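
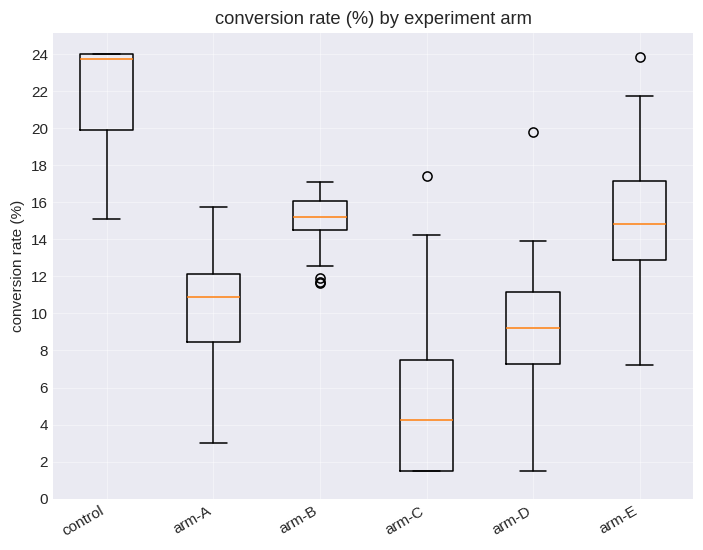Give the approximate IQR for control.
≈ 4

Q3 ≈ 24, Q1 ≈ 20; IQR ≈ 4.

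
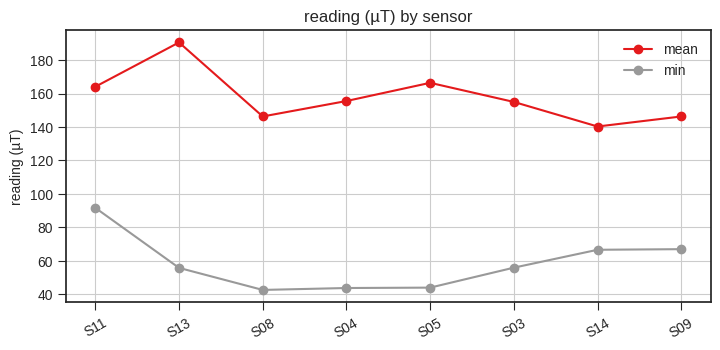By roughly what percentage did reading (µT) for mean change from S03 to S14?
≈ -12.5%

S03 ≈ 160, S14 ≈ 140; (140 − 160) / 160 ≈ -12.5%.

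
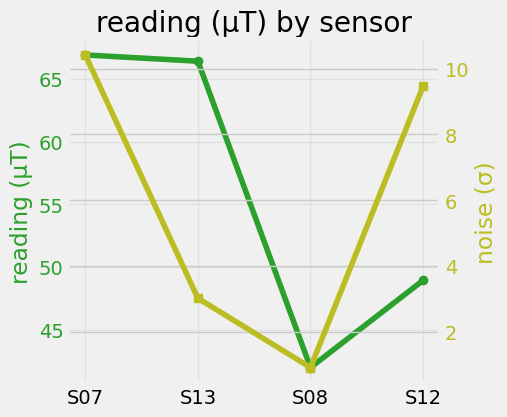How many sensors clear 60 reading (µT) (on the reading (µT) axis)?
Above 60: S07, S13.

2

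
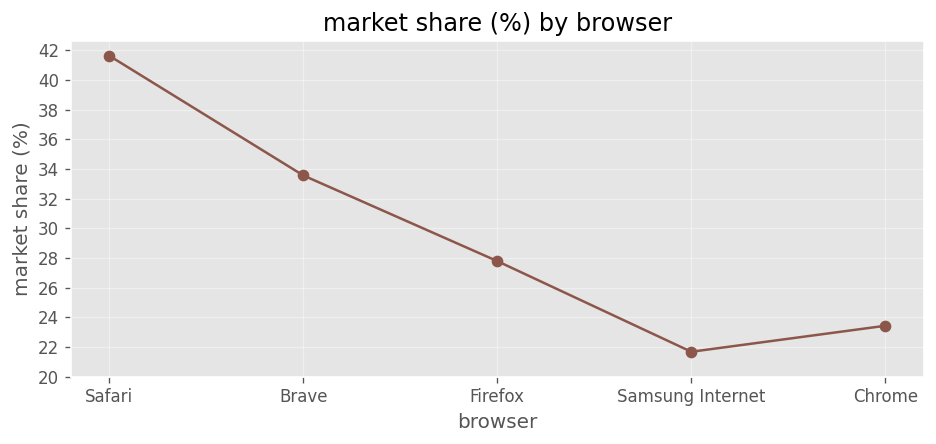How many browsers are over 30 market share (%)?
2

Above 30: Safari, Brave.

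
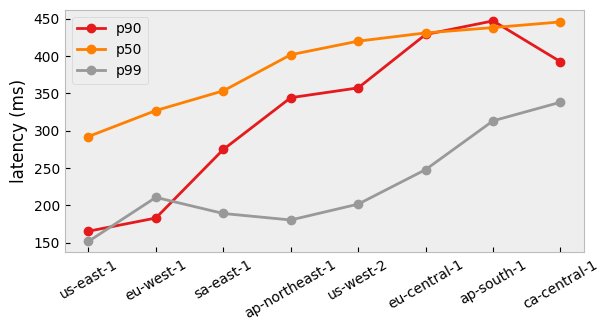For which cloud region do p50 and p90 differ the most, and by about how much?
eu-west-1, ≈ 150 ms

eu-west-1: p50 ≈ 325, p90 ≈ 175 → gap ≈ 150. Next-largest (us-east-1) is only ≈ 125.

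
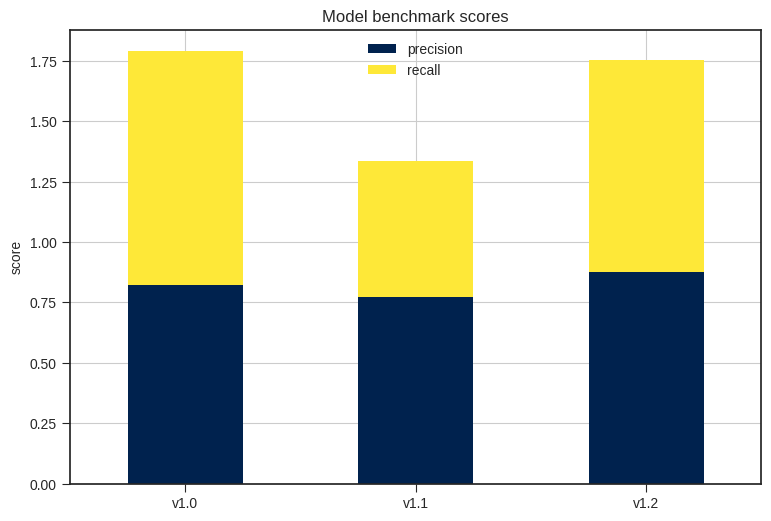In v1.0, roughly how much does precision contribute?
precision top ≈ 0.8, bottom ≈ 0.0; segment ≈ 0.8.

≈ 0.8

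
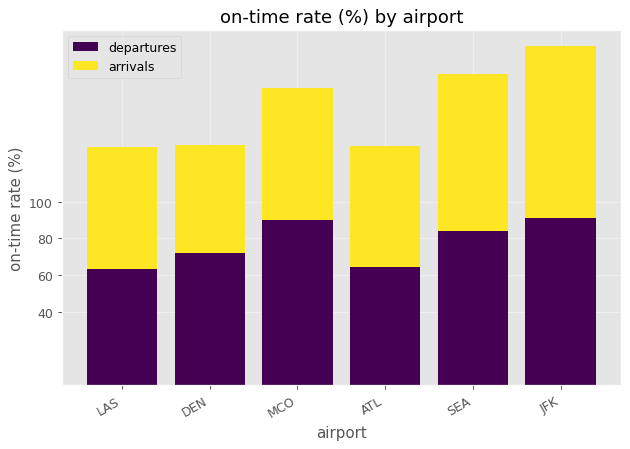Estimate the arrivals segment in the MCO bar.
≈ 80

arrivals top ≈ 160, bottom ≈ 80; segment ≈ 80.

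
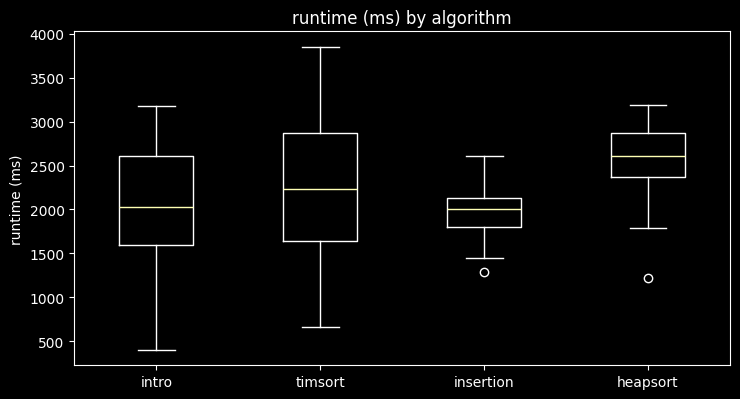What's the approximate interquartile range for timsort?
Q3 ≈ 2900, Q1 ≈ 1600; IQR ≈ 1300.

≈ 1300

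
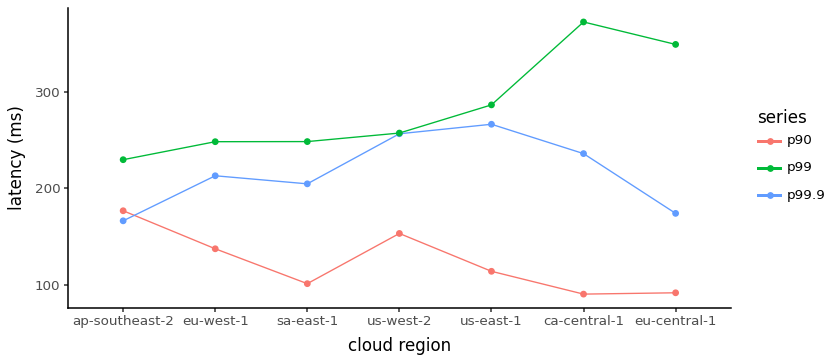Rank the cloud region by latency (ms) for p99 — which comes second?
eu-central-1

Top 3 for p99: ca-central-1 ≈ 375, eu-central-1 ≈ 350, us-east-1 ≈ 275.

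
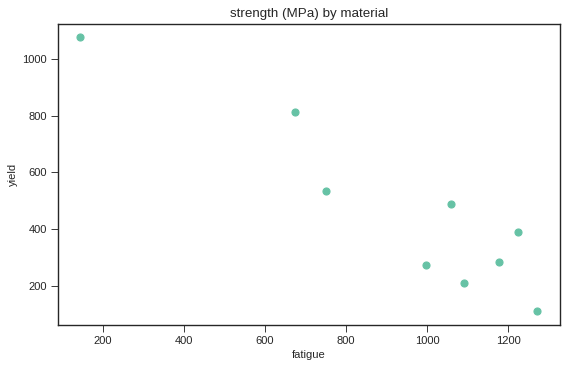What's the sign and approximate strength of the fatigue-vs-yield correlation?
negative, strong

Points are negatively correlated; strong (|r| ≈ 0.9).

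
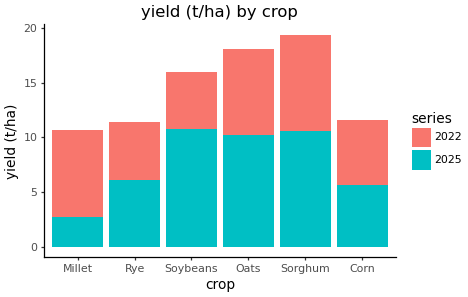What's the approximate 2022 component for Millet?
2022 top ≈ 10, bottom ≈ 2; segment ≈ 8.

≈ 8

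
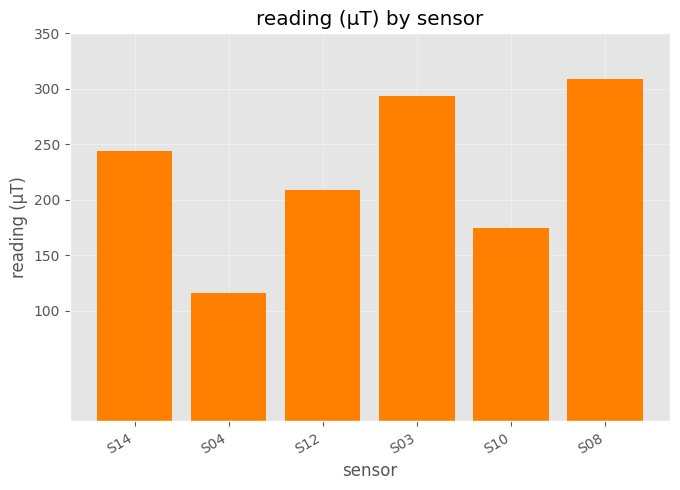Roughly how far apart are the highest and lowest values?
≈ 200

Max S08 ≈ 300, min S04 ≈ 100; range ≈ 200.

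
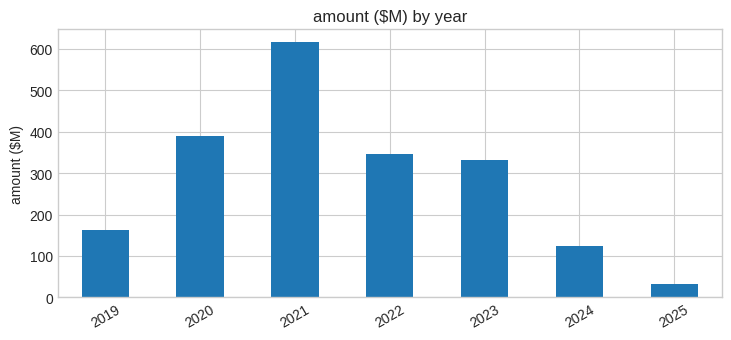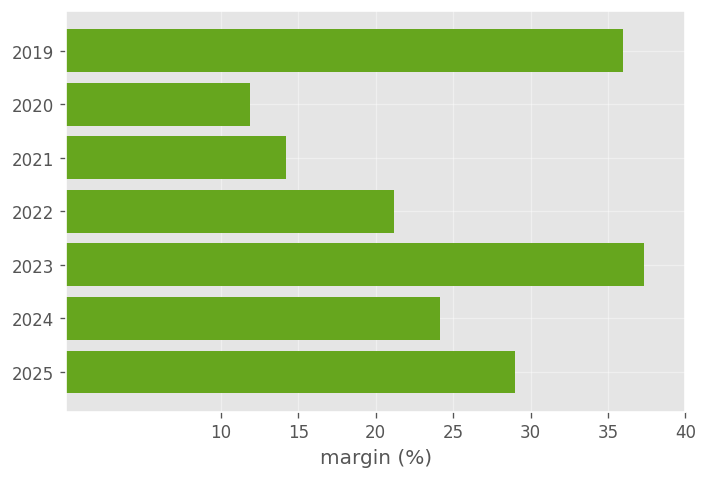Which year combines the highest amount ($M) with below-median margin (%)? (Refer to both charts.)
Chart 2 median margin (%) ≈ 25; below-median years: 2020, 2021, 2022. Among those, 2021 has the highest amount ($M) (≈ 600).

2021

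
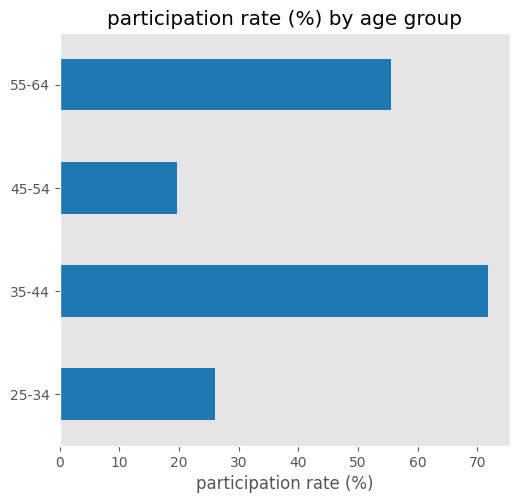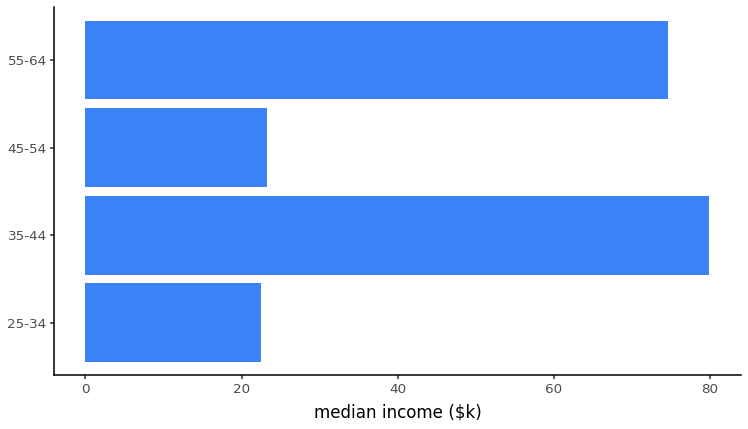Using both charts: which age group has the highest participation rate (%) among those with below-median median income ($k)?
Chart 2 median median income ($k) ≈ 50; below-median age groups: 25-34, 45-54. Among those, 25-34 has the highest participation rate (%) (≈ 30).

25-34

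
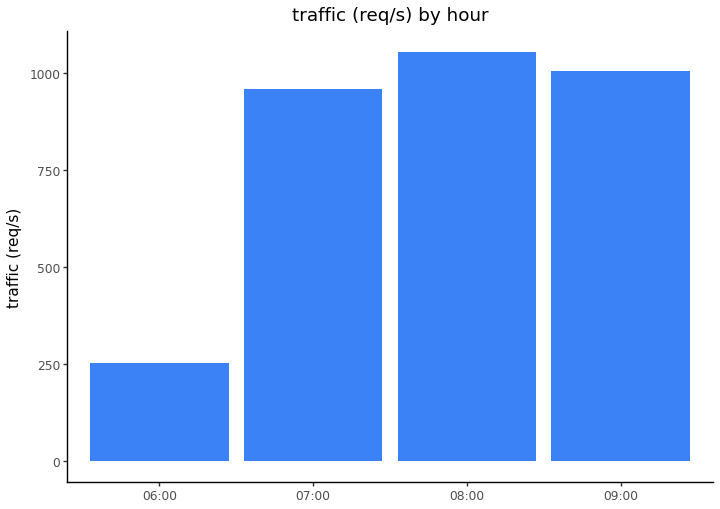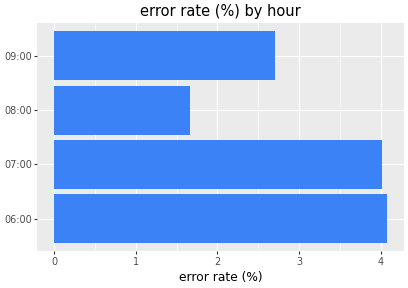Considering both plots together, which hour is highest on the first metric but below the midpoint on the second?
08:00

Chart 2 median error rate (%) ≈ 3.5; below-median hours: 08:00, 09:00. Among those, 08:00 has the highest traffic (req/s) (≈ 1100).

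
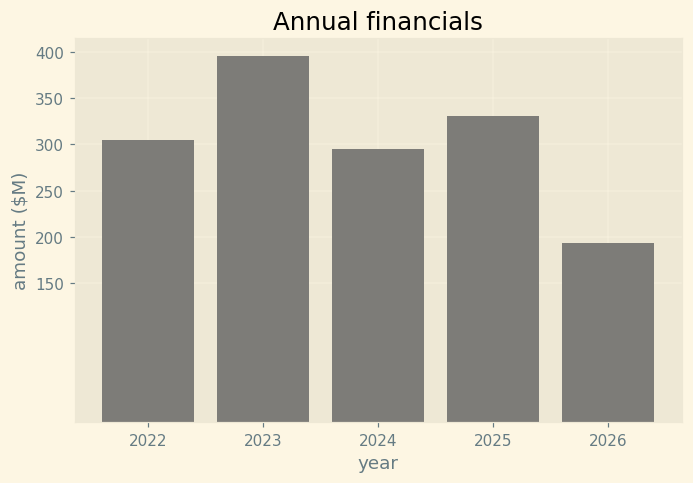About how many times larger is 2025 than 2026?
≈ 1.75×

2025 ≈ 350, 2026 ≈ 200; 350/200 ≈ 1.75.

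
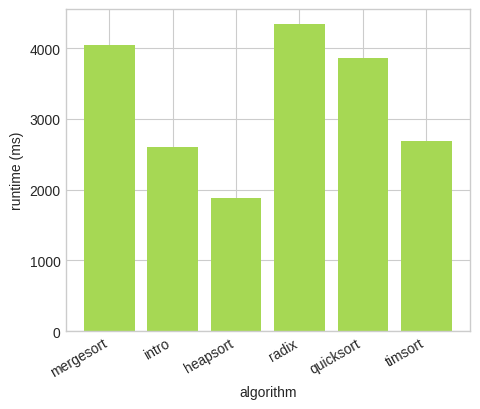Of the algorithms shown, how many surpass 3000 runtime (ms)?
Above 3000: mergesort, radix, quicksort.

3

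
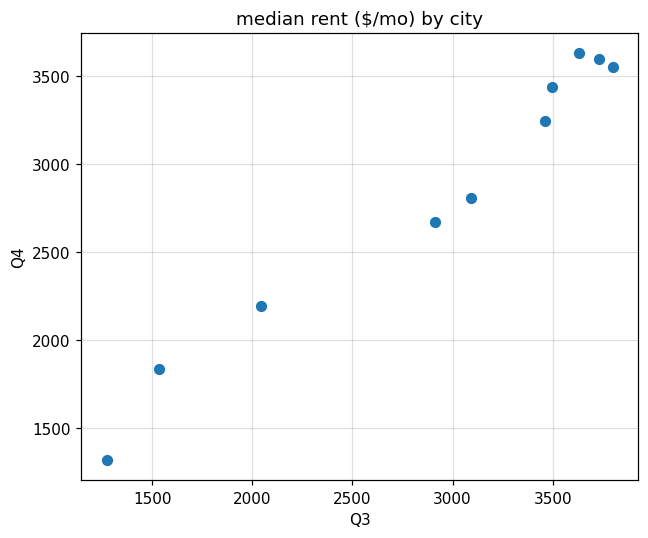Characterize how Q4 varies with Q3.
Points are positively correlated; strong (|r| ≈ 1.0).

positive, strong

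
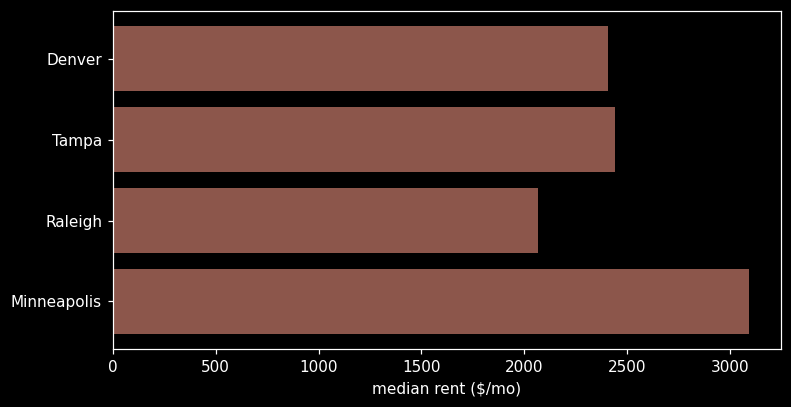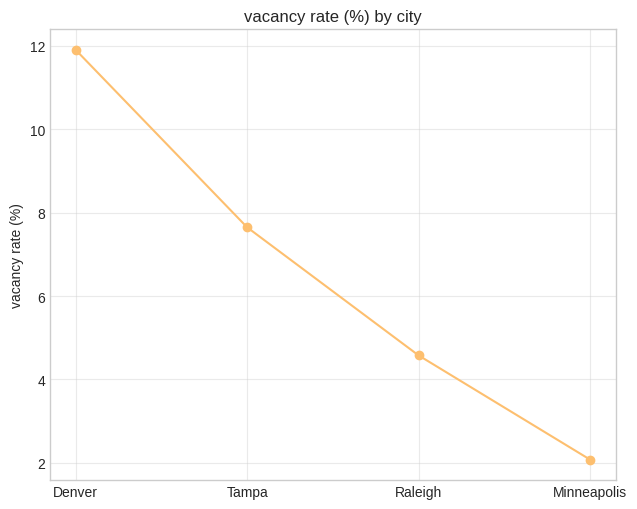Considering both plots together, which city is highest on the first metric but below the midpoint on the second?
Chart 2 median vacancy rate (%) ≈ 6; below-median cities: Raleigh, Minneapolis. Among those, Minneapolis has the highest median rent ($/mo) (≈ 3000).

Minneapolis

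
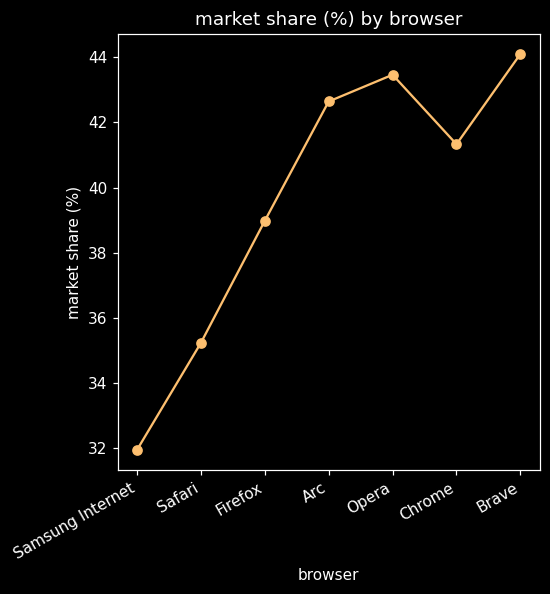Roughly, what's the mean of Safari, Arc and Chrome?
(36 + 42 + 42) / 3 ≈ 40.

≈ 40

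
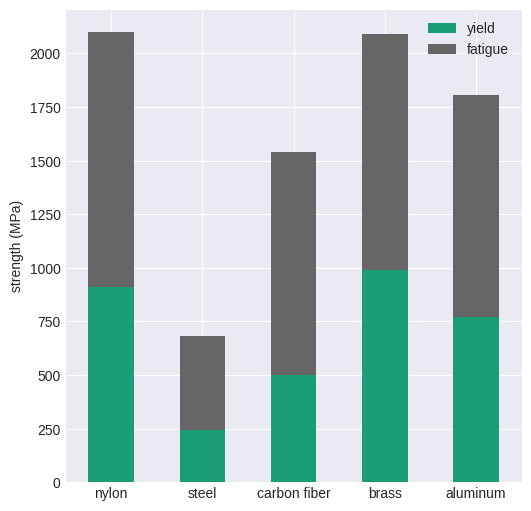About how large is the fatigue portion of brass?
fatigue top ≈ 2000, bottom ≈ 1000; segment ≈ 1000.

≈ 1000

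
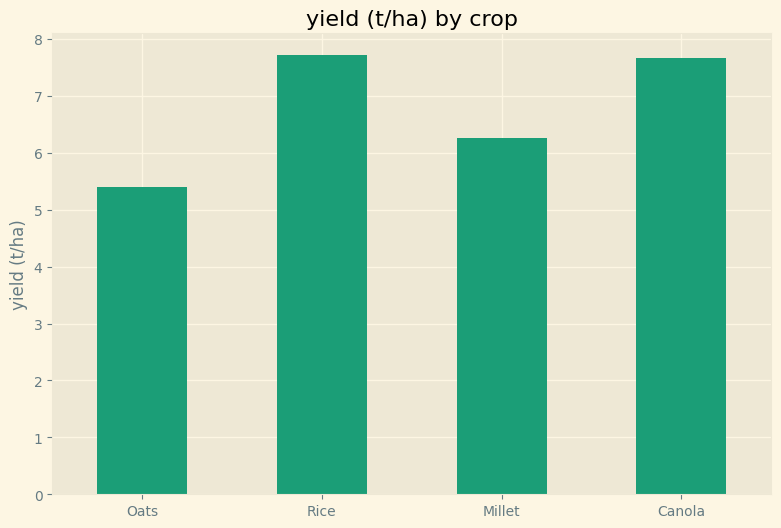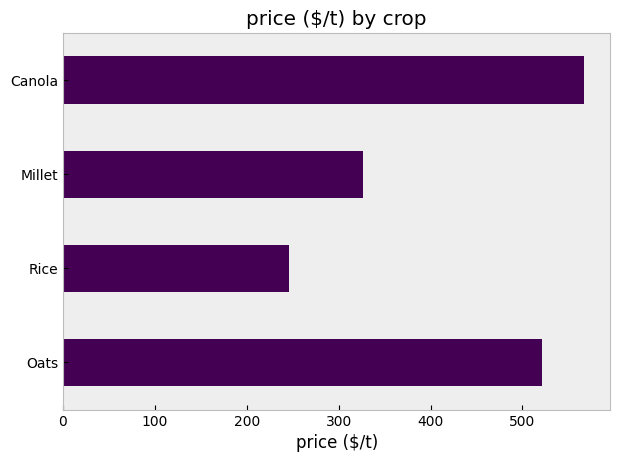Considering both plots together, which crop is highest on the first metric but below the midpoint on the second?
Chart 2 median price ($/t) ≈ 400; below-median crops: Rice, Millet. Among those, Rice has the highest yield (t/ha) (≈ 8).

Rice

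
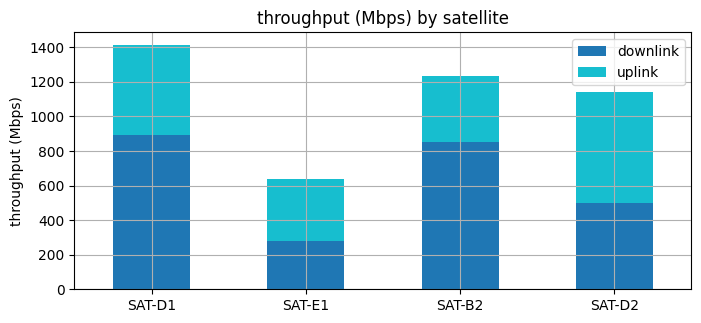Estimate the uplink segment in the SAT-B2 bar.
uplink top ≈ 1200, bottom ≈ 800; segment ≈ 400.

≈ 400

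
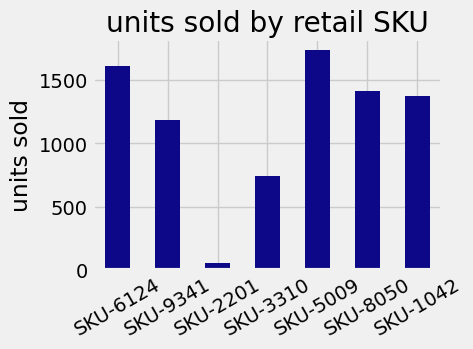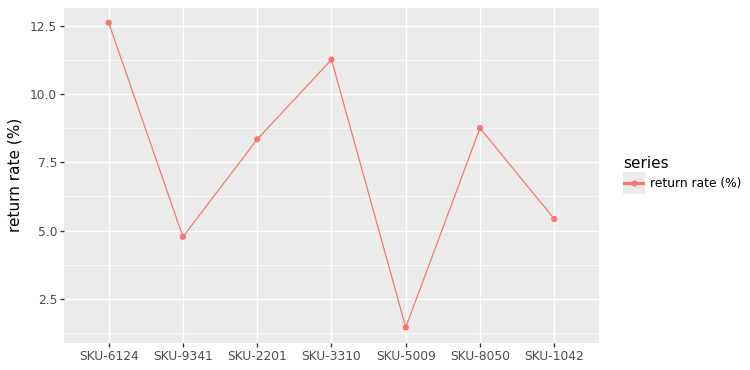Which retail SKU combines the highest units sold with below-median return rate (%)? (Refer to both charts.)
SKU-5009

Chart 2 median return rate (%) ≈ 8; below-median retail SKUs: SKU-9341, SKU-5009, SKU-1042. Among those, SKU-5009 has the highest units sold (≈ 1800).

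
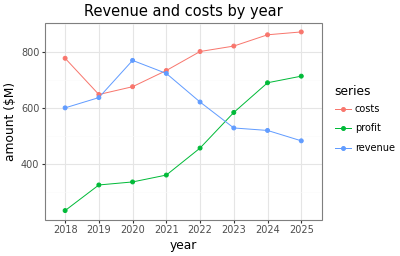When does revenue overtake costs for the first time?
2020

2019: revenue ≈ 600 vs costs ≈ 600 (not yet); 2020: revenue ≈ 800 vs costs ≈ 700 (first crossover).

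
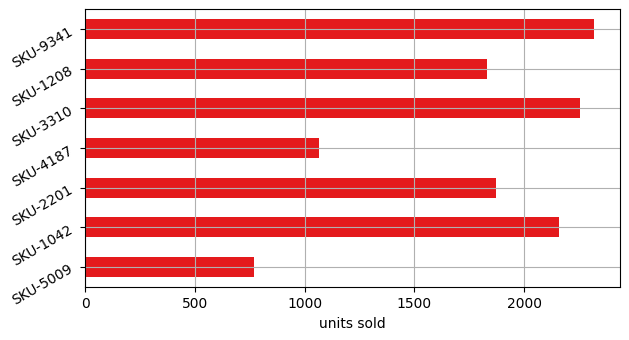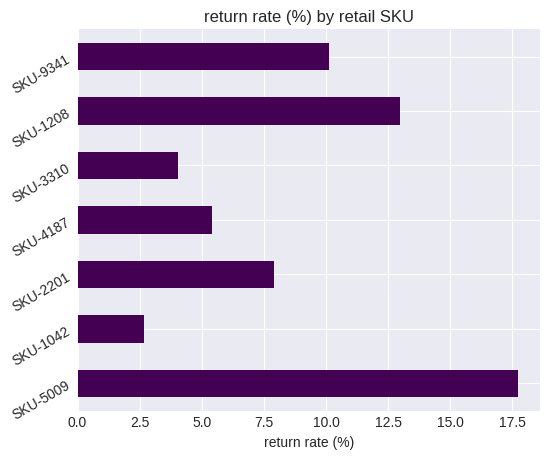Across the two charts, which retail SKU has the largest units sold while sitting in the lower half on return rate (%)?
Chart 2 median return rate (%) ≈ 8; below-median retail SKUs: SKU-1042, SKU-4187, SKU-3310. Among those, SKU-3310 has the highest units sold (≈ 2500).

SKU-3310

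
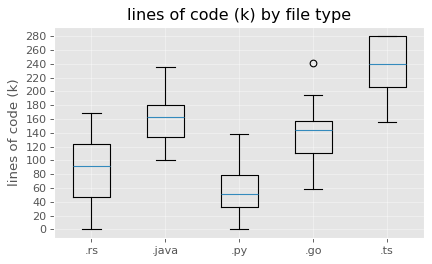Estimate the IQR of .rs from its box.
≈ 80

Q3 ≈ 120, Q1 ≈ 40; IQR ≈ 80.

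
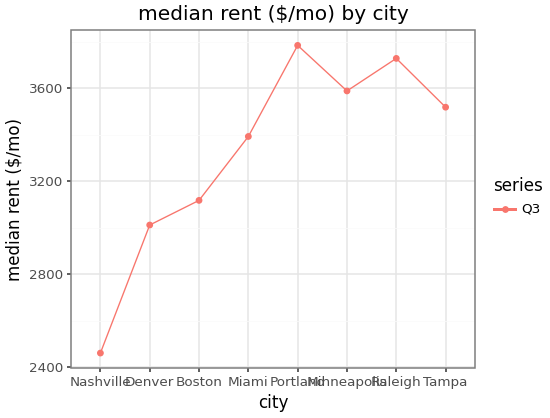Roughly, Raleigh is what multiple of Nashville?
≈ 1.58×

Raleigh ≈ 3800, Nashville ≈ 2400; 3800/2400 ≈ 1.58.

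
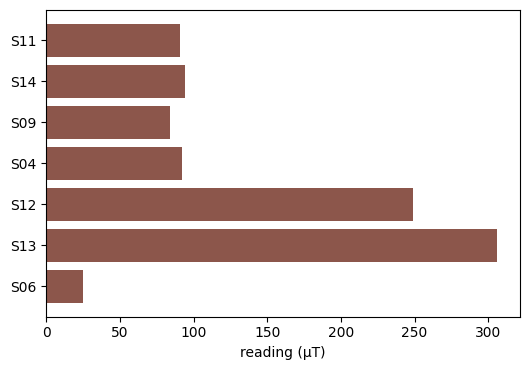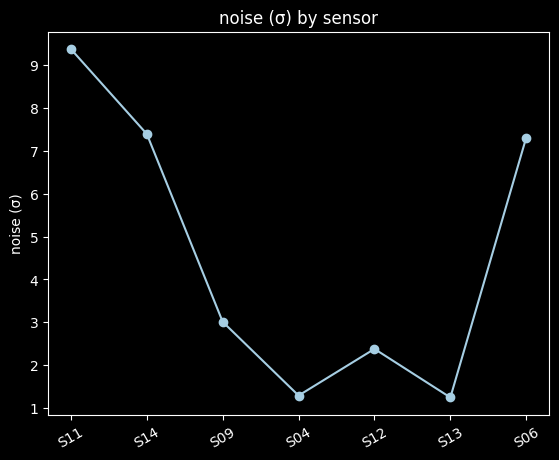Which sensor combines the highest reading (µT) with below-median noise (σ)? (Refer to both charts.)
S13

Chart 2 median noise (σ) ≈ 3; below-median sensors: S04, S12, S13. Among those, S13 has the highest reading (µT) (≈ 300).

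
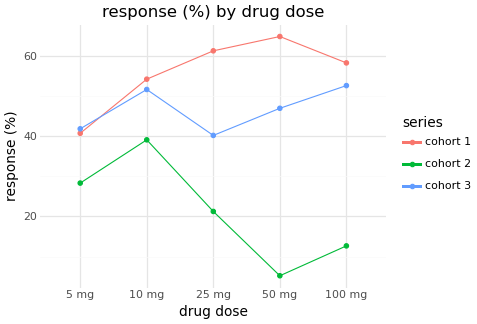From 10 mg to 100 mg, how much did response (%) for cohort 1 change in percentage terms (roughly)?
10 mg ≈ 55, 100 mg ≈ 60; (60 − 55) / 55 ≈ +9.1%.

≈ +9.1%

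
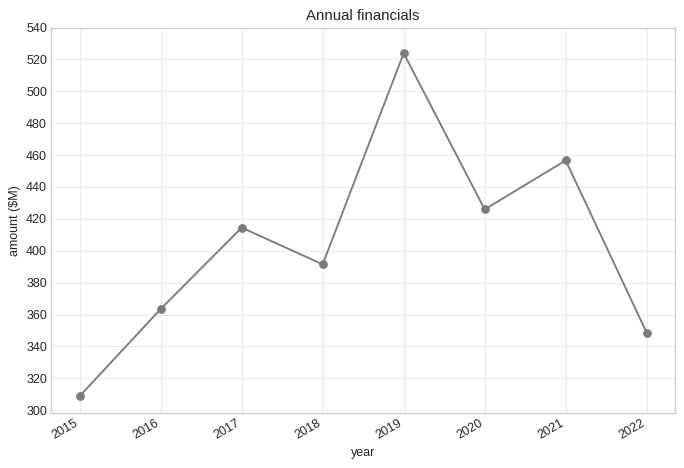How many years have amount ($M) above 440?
2

Above 440: 2019, 2021.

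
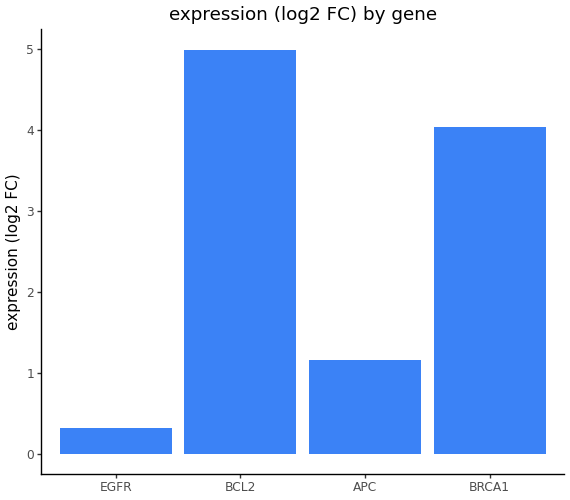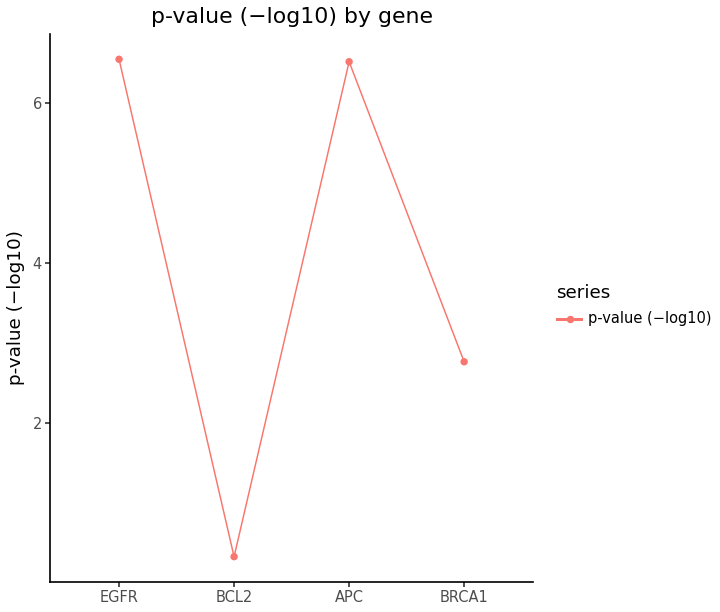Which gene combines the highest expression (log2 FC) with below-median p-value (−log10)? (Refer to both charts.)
Chart 2 median p-value (−log10) ≈ 5; below-median genes: BCL2, BRCA1. Among those, BCL2 has the highest expression (log2 FC) (≈ 5).

BCL2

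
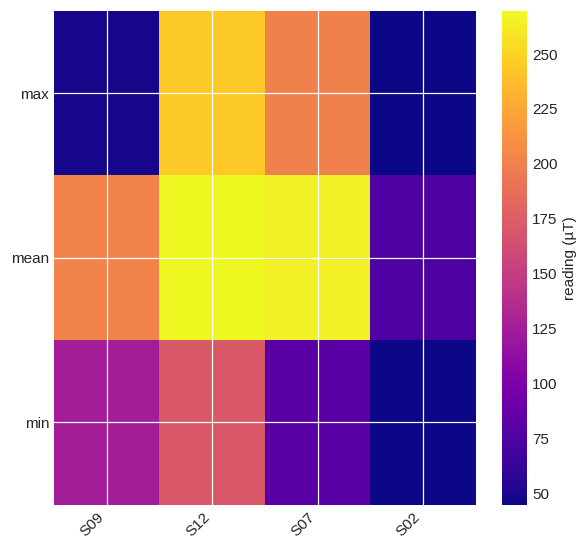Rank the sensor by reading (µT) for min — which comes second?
Top 3 for min: S12 ≈ 180, S09 ≈ 120, S07 ≈ 80.

S09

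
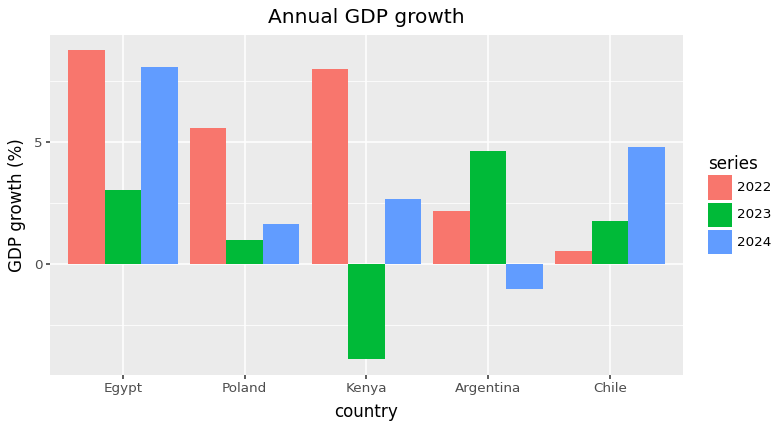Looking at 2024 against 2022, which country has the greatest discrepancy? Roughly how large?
Kenya, ≈ 6 %

Kenya: 2024 ≈ 2, 2022 ≈ 8 → gap ≈ 6. Next-largest (Chile) is only ≈ 4.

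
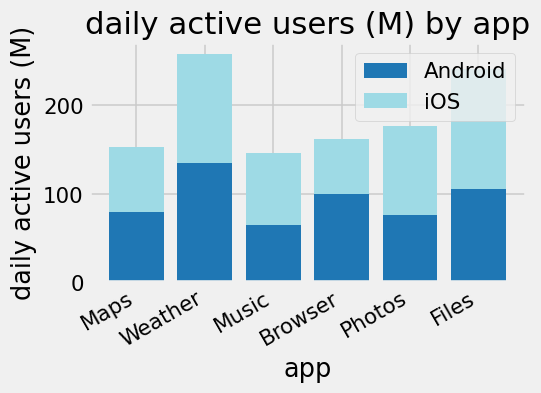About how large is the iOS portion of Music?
iOS top ≈ 150, bottom ≈ 75; segment ≈ 75.

≈ 75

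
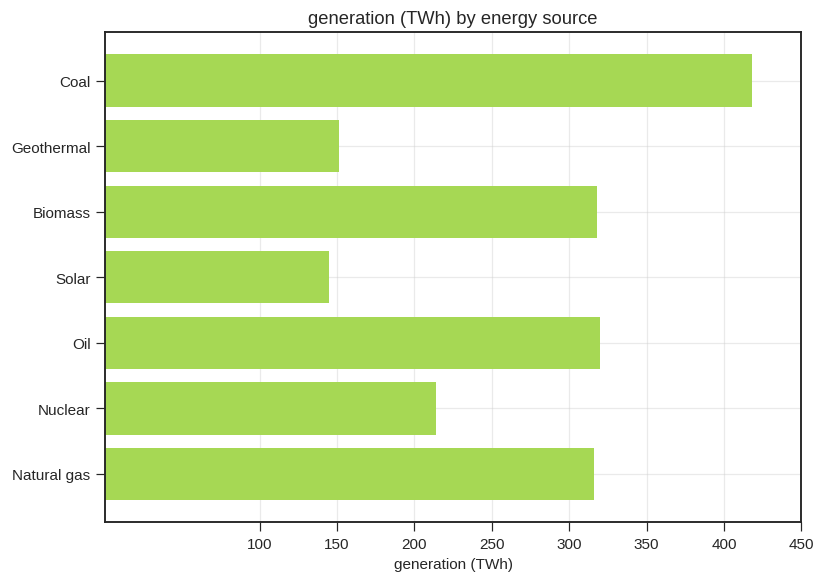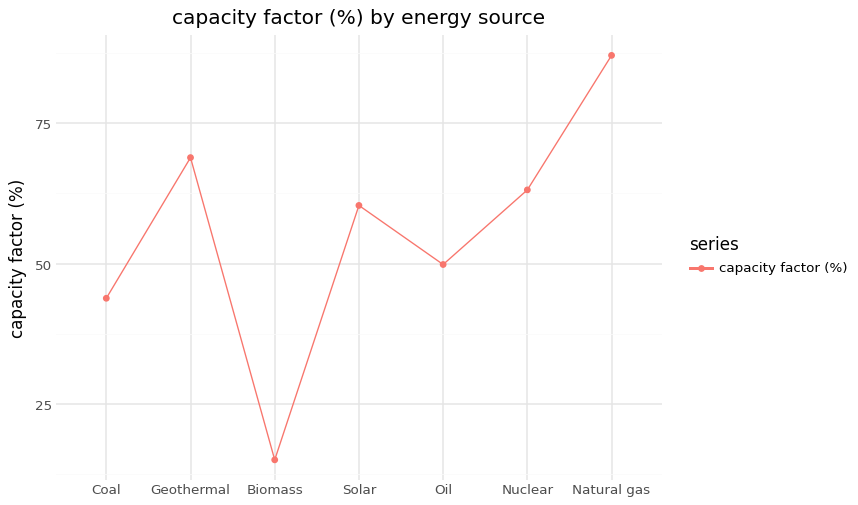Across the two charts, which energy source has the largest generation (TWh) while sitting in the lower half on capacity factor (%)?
Coal

Chart 2 median capacity factor (%) ≈ 60; below-median energy sources: Coal, Biomass, Oil. Among those, Coal has the highest generation (TWh) (≈ 400).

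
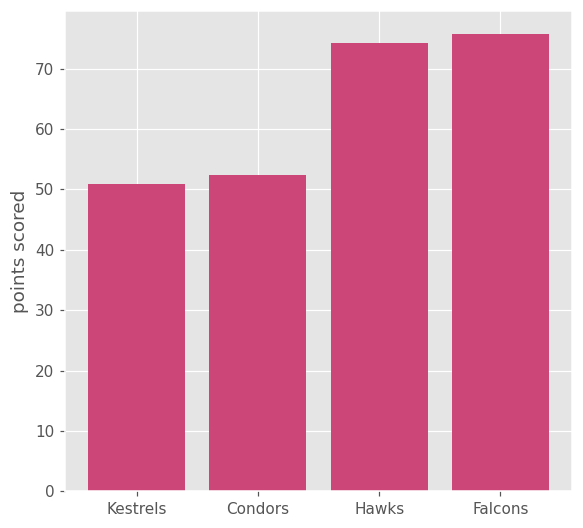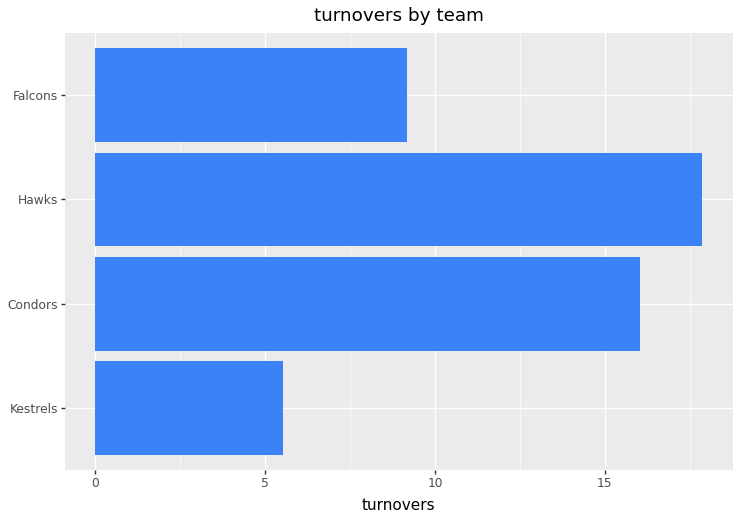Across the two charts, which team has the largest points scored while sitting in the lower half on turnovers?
Falcons

Chart 2 median turnovers ≈ 12; below-median teams: Kestrels, Falcons. Among those, Falcons has the highest points scored (≈ 80).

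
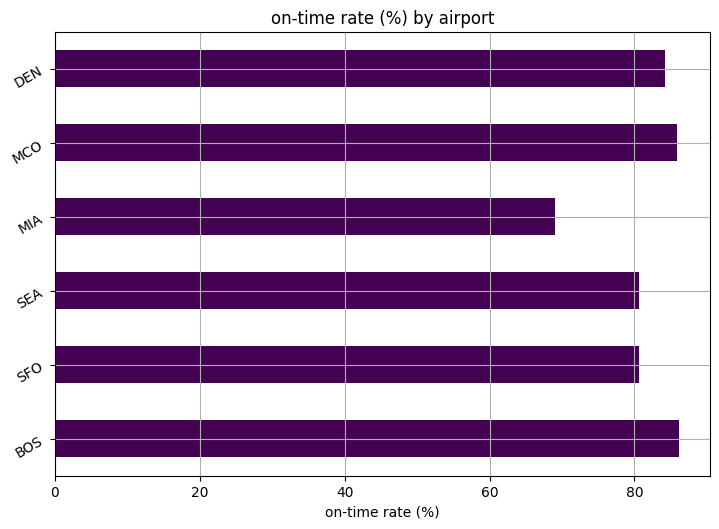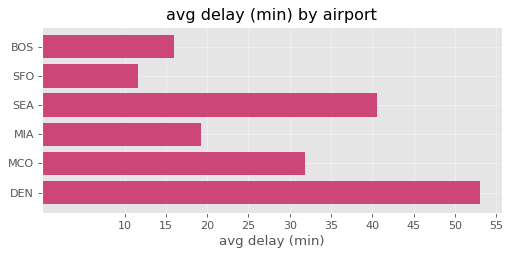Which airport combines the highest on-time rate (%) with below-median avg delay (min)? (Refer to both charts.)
Chart 2 median avg delay (min) ≈ 25; below-median airports: BOS, SFO, MIA. Among those, BOS has the highest on-time rate (%) (≈ 90).

BOS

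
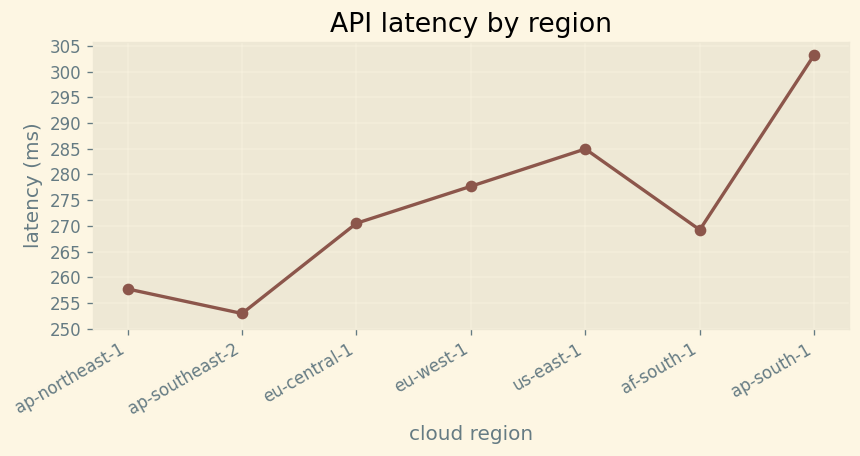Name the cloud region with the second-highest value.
Top 3: ap-south-1 ≈ 305, us-east-1 ≈ 285, eu-west-1 ≈ 280.

us-east-1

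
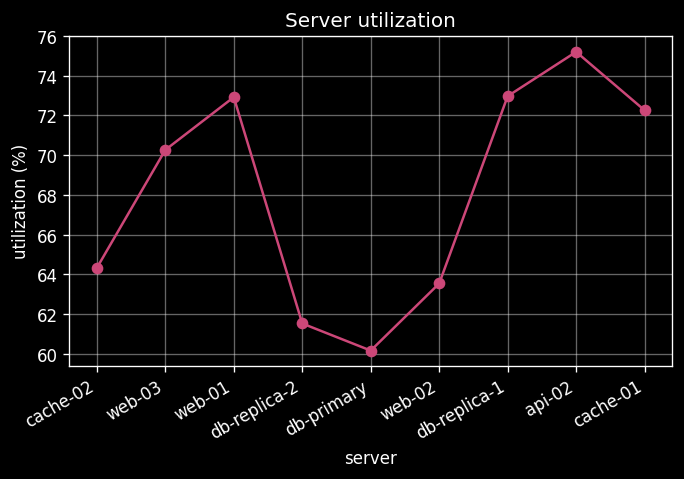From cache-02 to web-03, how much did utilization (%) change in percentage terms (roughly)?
≈ +9.4%

cache-02 ≈ 64, web-03 ≈ 70; (70 − 64) / 64 ≈ +9.4%.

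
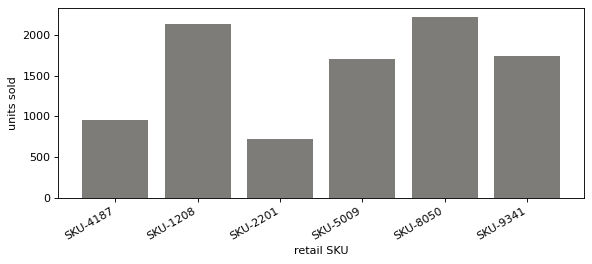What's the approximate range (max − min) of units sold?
≈ 1400

Max SKU-8050 ≈ 2200, min SKU-2201 ≈ 800; range ≈ 1400.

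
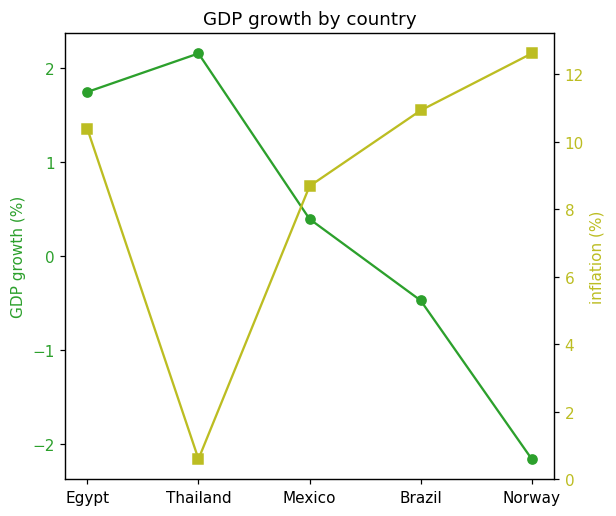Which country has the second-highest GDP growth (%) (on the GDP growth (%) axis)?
Egypt

Top 3 (on the GDP growth (%) axis): Thailand ≈ 2.0, Egypt ≈ 1.5, Mexico ≈ 0.5.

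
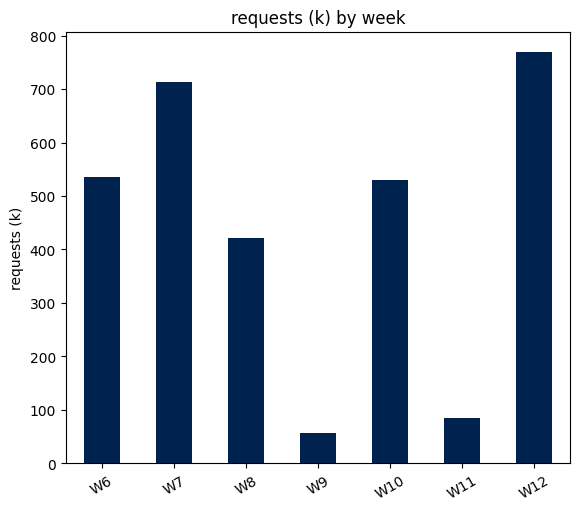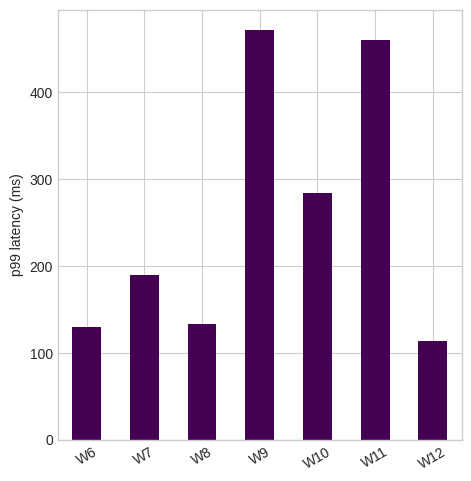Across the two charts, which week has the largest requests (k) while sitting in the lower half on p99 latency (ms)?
W12

Chart 2 median p99 latency (ms) ≈ 200; below-median weeks: W6, W8, W12. Among those, W12 has the highest requests (k) (≈ 800).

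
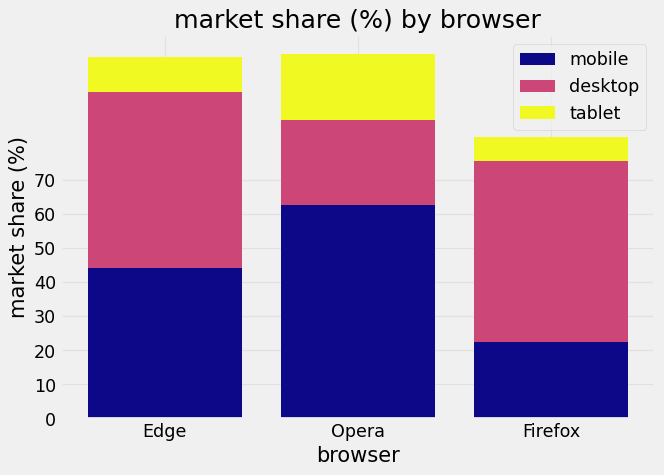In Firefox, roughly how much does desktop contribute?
≈ 60

desktop top ≈ 80, bottom ≈ 20; segment ≈ 60.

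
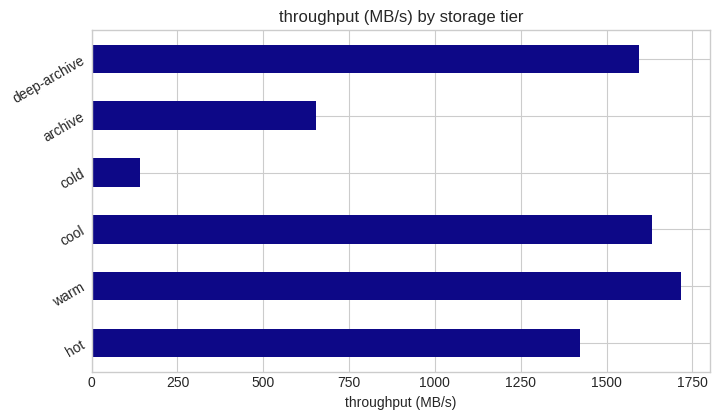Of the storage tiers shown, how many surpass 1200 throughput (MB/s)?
4

Above 1200: hot, warm, cool, deep-archive.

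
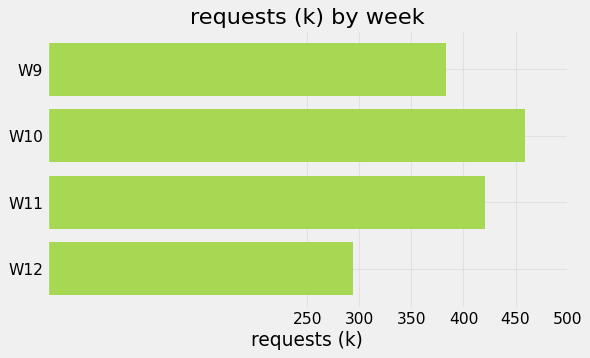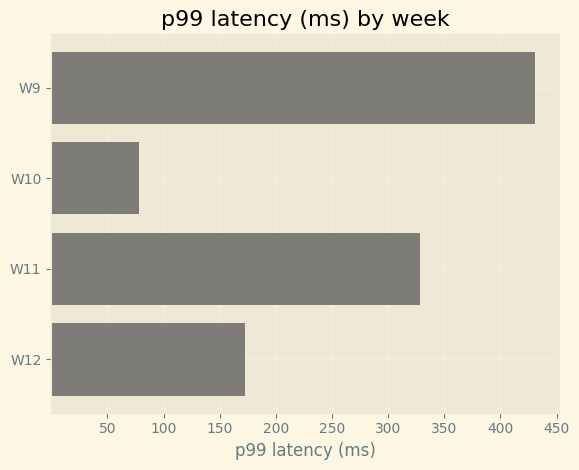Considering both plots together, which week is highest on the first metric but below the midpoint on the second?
Chart 2 median p99 latency (ms) ≈ 250; below-median weeks: W10, W12. Among those, W10 has the highest requests (k) (≈ 450).

W10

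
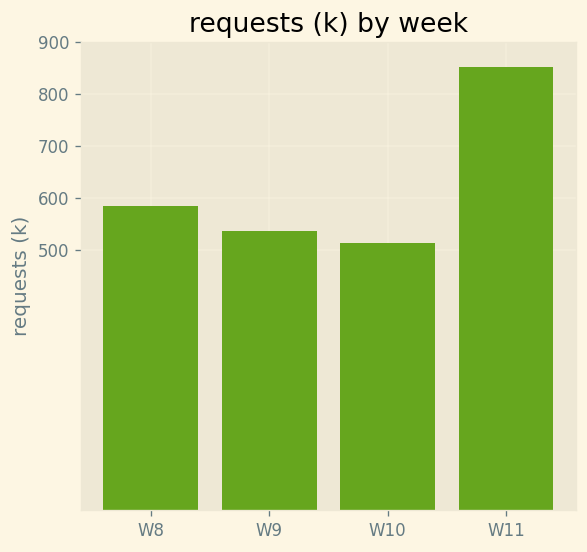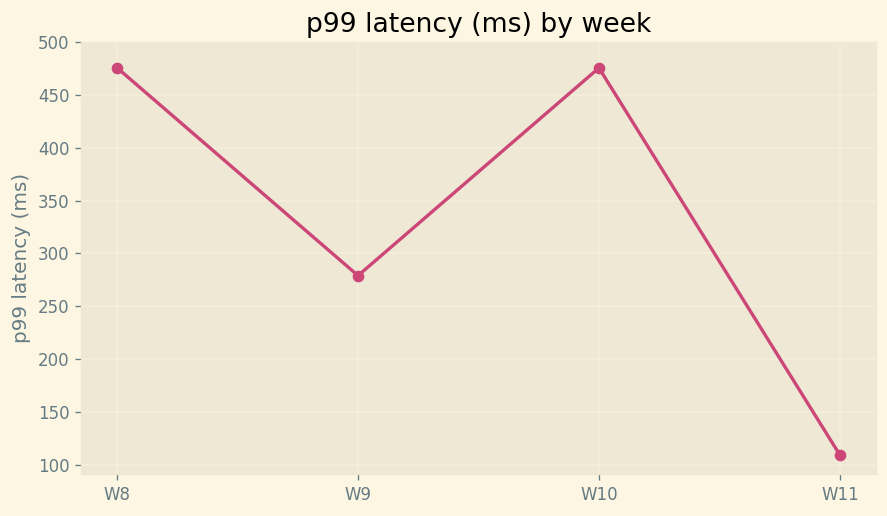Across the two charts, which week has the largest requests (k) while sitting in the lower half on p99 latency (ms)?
W11

Chart 2 median p99 latency (ms) ≈ 400; below-median weeks: W9, W11. Among those, W11 has the highest requests (k) (≈ 900).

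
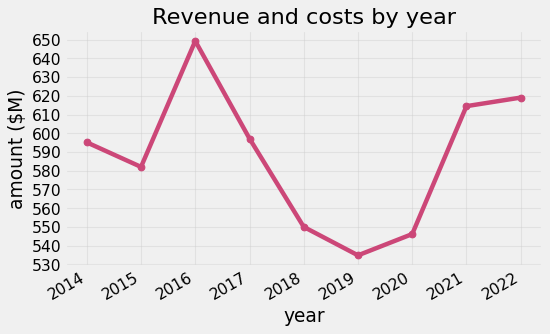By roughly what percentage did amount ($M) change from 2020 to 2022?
2020 ≈ 550, 2022 ≈ 620; (620 − 550) / 550 ≈ +12.7%.

≈ +12.7%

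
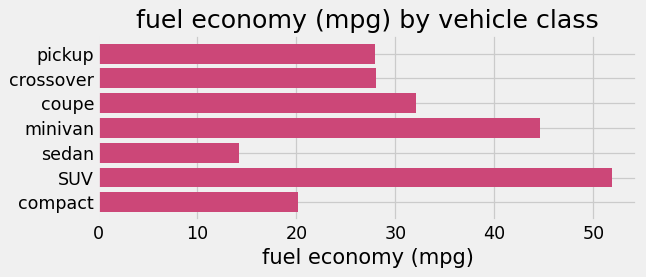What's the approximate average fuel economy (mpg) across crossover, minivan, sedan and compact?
≈ 28

(30 + 45 + 15 + 20) / 4 ≈ 28.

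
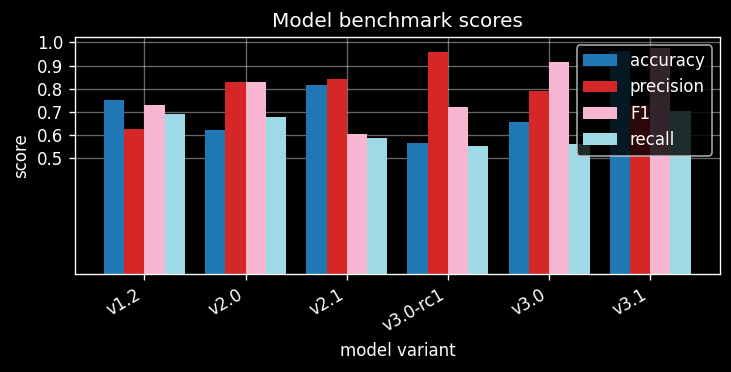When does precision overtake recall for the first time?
v2.0

v1.2: precision ≈ 0.6 vs recall ≈ 0.7 (not yet); v2.0: precision ≈ 0.8 vs recall ≈ 0.7 (first crossover).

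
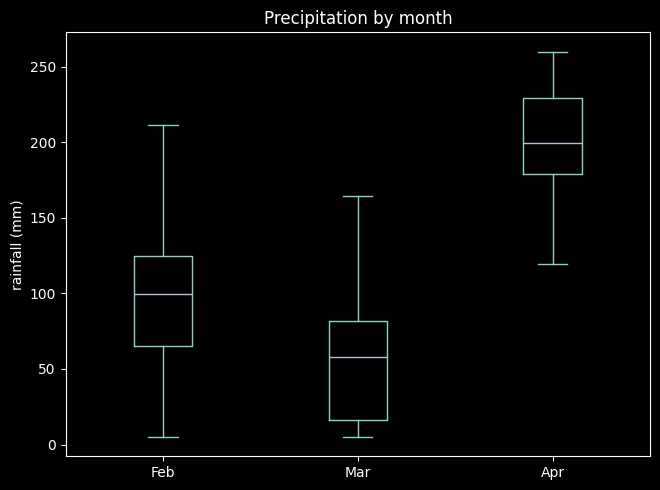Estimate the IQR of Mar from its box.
Q3 ≈ 80, Q1 ≈ 20; IQR ≈ 60.

≈ 60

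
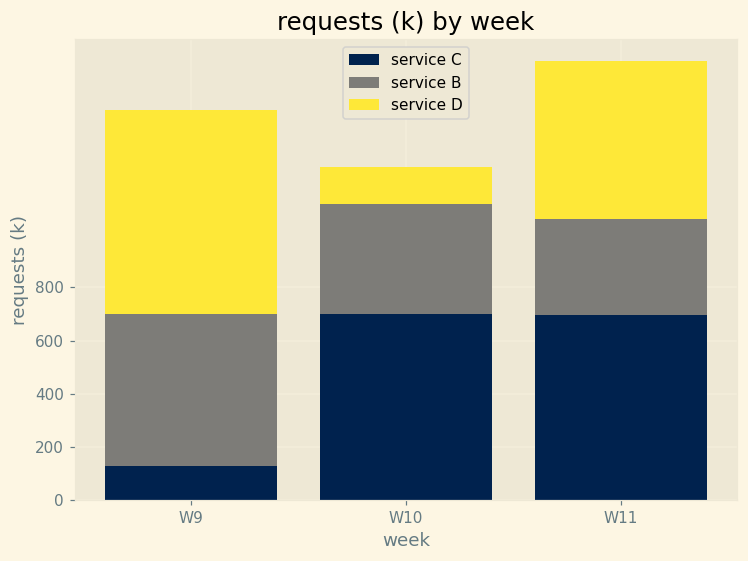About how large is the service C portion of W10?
≈ 800

service C top ≈ 800, bottom ≈ 0; segment ≈ 800.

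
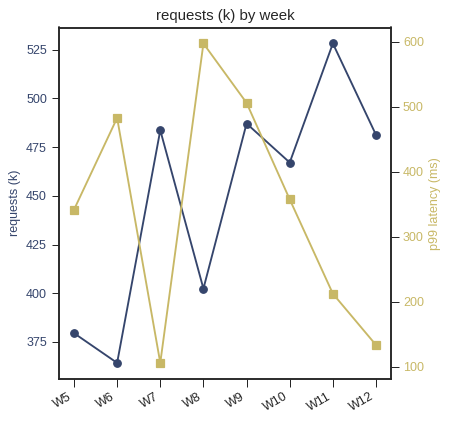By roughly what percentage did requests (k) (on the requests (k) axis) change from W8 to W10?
≈ +15%

W8 ≈ 400, W10 ≈ 460; (460 − 400) / 400 ≈ +15%.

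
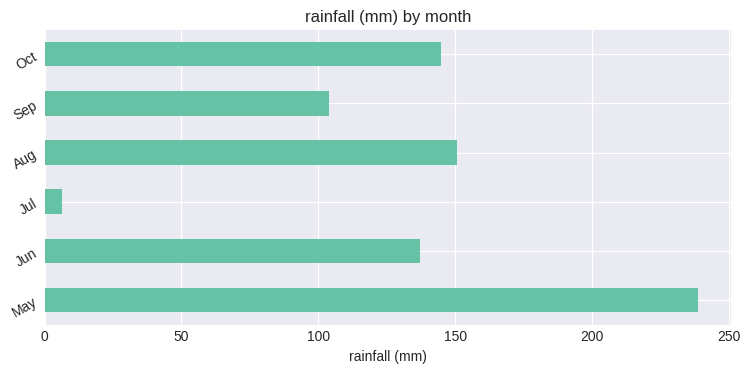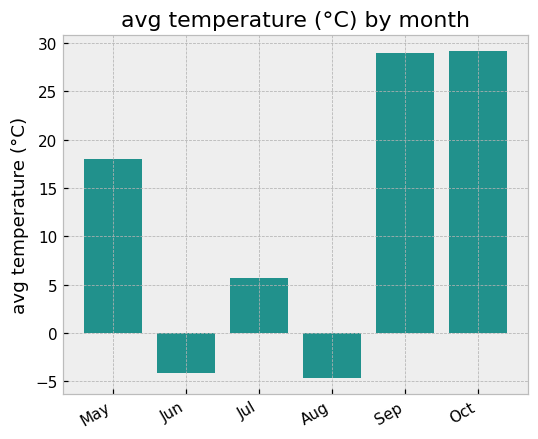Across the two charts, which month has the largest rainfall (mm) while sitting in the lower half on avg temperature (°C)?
Chart 2 median avg temperature (°C) ≈ 10; below-median months: Jun, Jul, Aug. Among those, Aug has the highest rainfall (mm) (≈ 150).

Aug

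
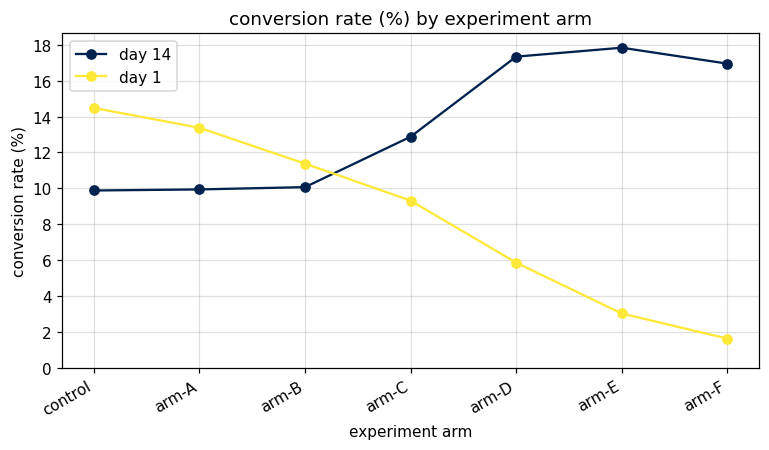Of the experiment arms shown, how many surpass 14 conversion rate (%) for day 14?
3

Above 14: arm-D, arm-E, arm-F.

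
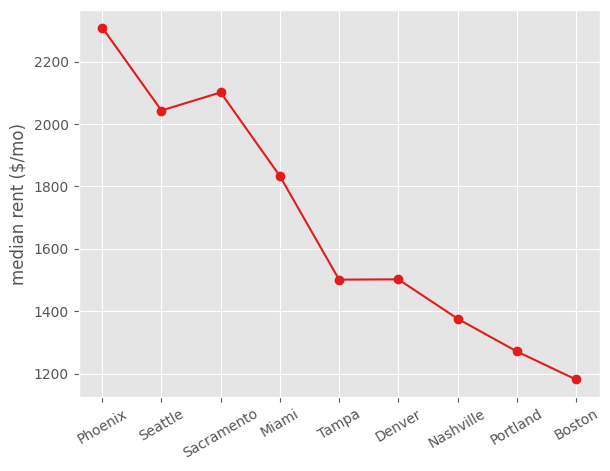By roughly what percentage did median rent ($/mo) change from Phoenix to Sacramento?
Phoenix ≈ 2300, Sacramento ≈ 2100; (2100 − 2300) / 2300 ≈ -8.7%.

≈ -8.7%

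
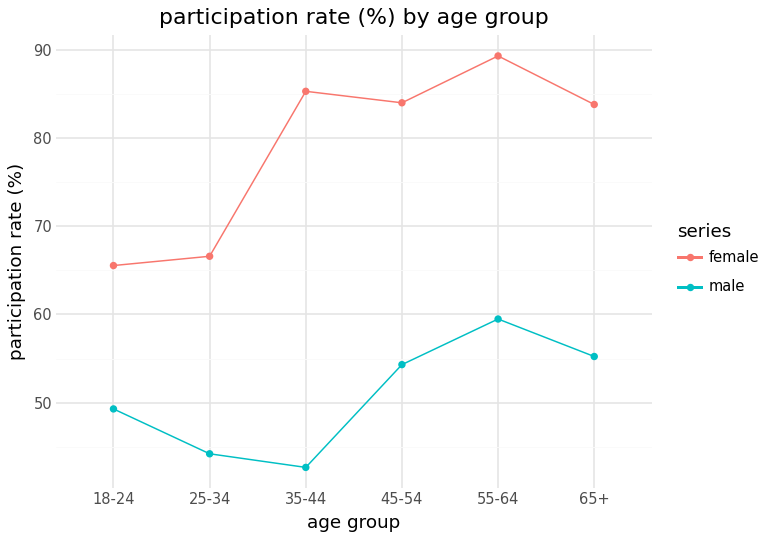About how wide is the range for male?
Max 55-64 ≈ 60, min 35-44 ≈ 45; range ≈ 15.

≈ 15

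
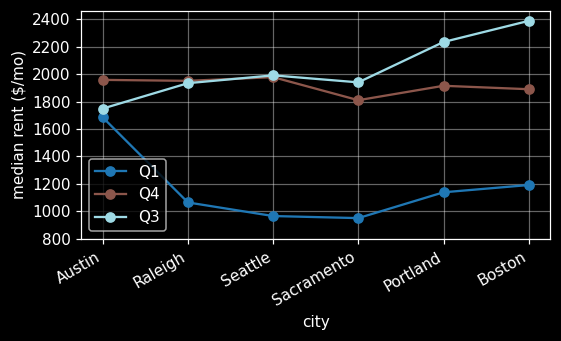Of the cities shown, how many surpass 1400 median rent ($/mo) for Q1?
Above 1400: Austin.

1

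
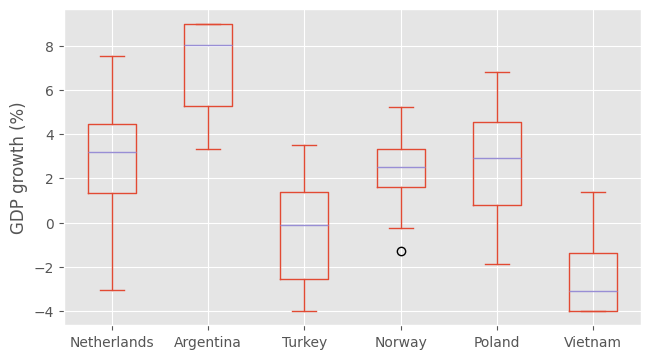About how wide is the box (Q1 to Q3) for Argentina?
Q3 ≈ 9, Q1 ≈ 5; IQR ≈ 4.

≈ 4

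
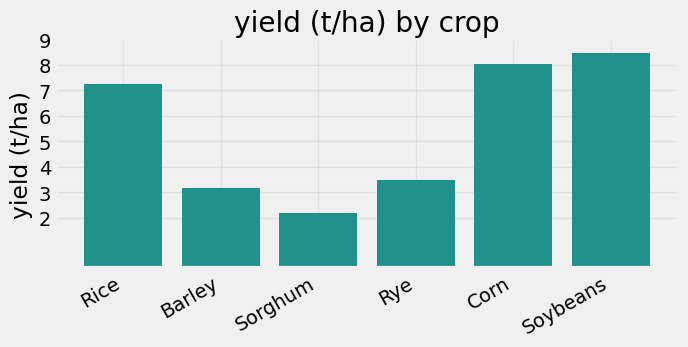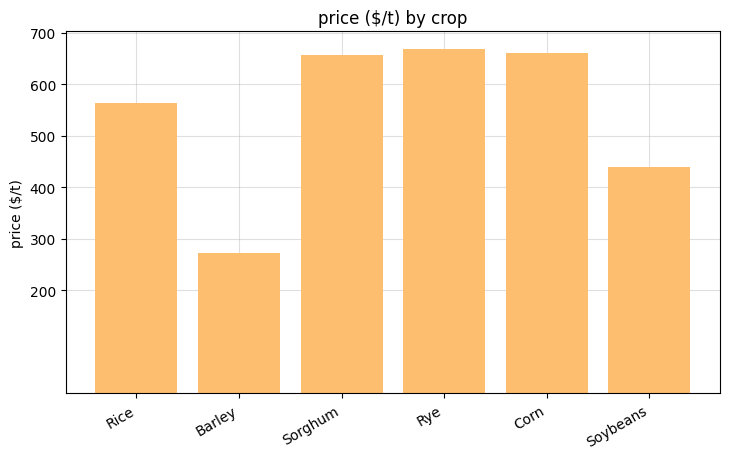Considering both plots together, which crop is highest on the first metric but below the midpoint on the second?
Chart 2 median price ($/t) ≈ 600; below-median crops: Rice, Barley, Soybeans. Among those, Soybeans has the highest yield (t/ha) (≈ 8).

Soybeans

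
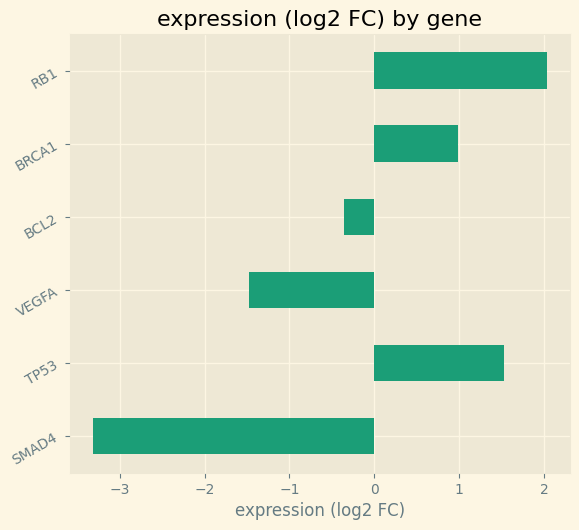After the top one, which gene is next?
TP53

Top 3: RB1 ≈ 2.0, TP53 ≈ 1.5, BRCA1 ≈ 1.0.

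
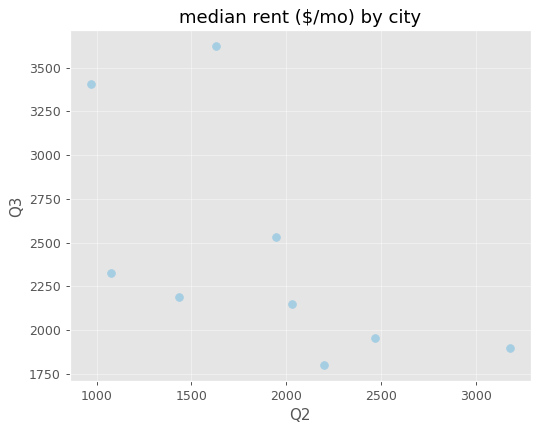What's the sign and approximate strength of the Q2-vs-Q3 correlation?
Points are negatively correlated; moderate (|r| ≈ 0.6).

negative, moderate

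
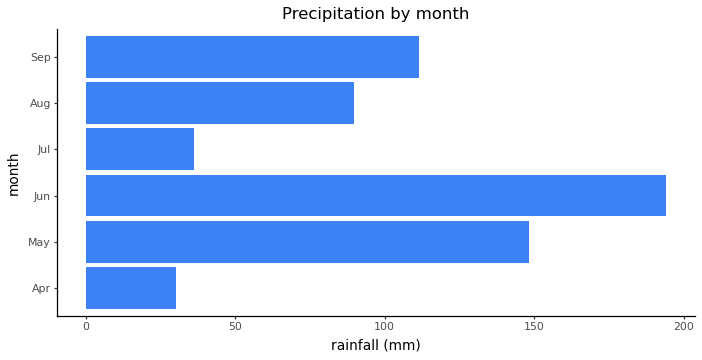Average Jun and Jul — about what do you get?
(200 + 40) / 2 ≈ 120.

≈ 120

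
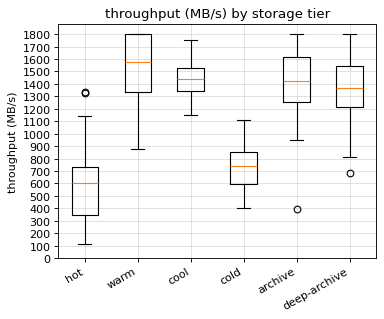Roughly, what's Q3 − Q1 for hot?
Q3 ≈ 700, Q1 ≈ 300; IQR ≈ 400.

≈ 400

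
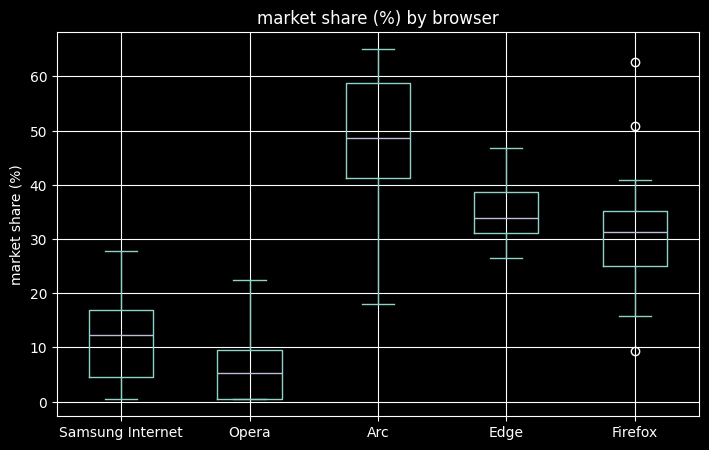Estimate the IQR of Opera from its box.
Q3 ≈ 10, Q1 ≈ 0; IQR ≈ 10.

≈ 10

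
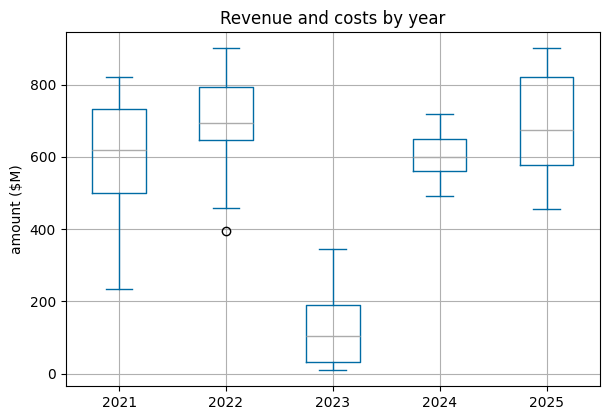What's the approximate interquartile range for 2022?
Q3 ≈ 800, Q1 ≈ 650; IQR ≈ 150.

≈ 150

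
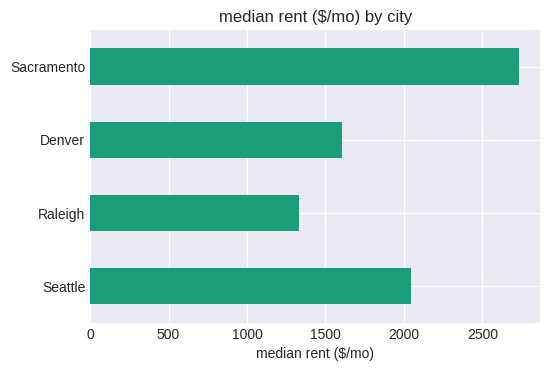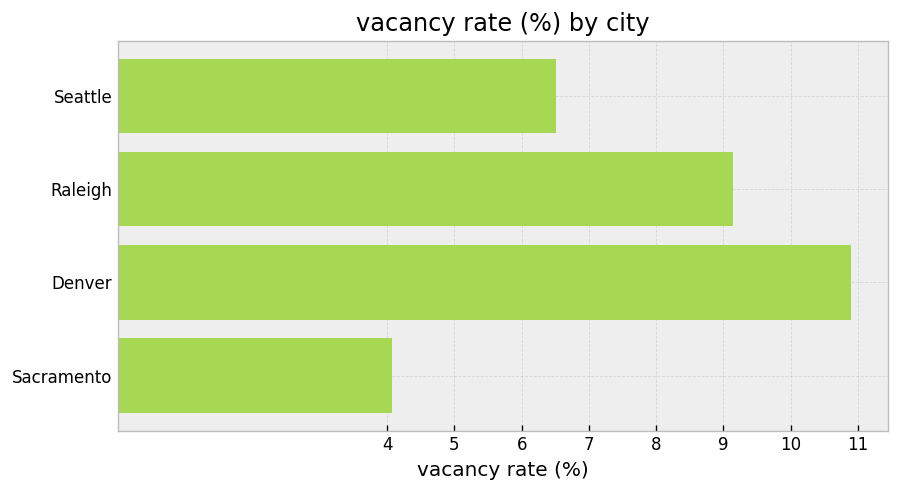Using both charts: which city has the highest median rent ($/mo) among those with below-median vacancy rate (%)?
Chart 2 median vacancy rate (%) ≈ 8; below-median cities: Seattle, Sacramento. Among those, Sacramento has the highest median rent ($/mo) (≈ 2500).

Sacramento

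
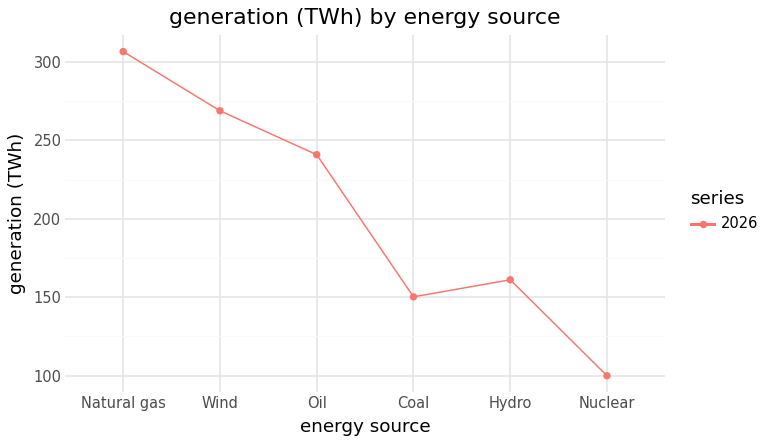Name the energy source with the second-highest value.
Wind

Top 3: Natural gas ≈ 300, Wind ≈ 260, Oil ≈ 240.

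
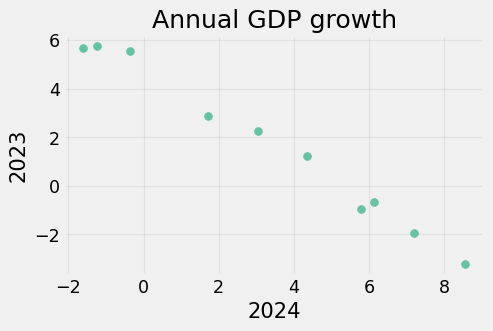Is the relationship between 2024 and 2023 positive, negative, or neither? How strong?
negative, strong

Points are negatively correlated; strong (|r| ≈ 1.0).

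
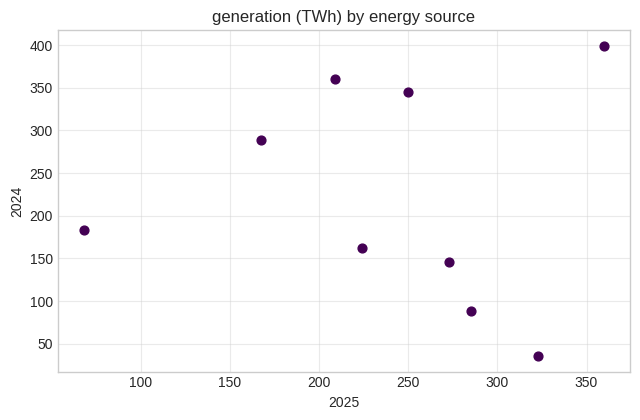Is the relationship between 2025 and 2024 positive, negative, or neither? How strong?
Points are roughly uncorrelated; weak (|r| ≈ 0.0).

no clear correlation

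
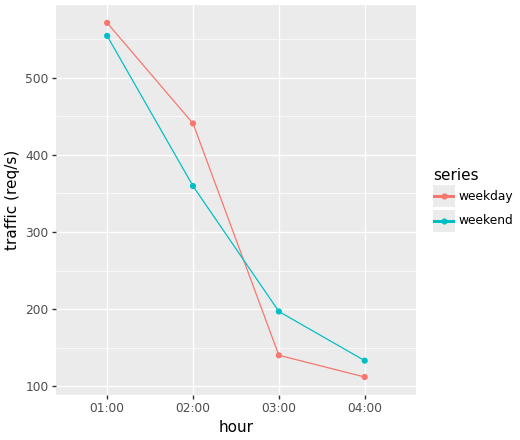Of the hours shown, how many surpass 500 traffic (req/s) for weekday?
1

Above 500: 01:00.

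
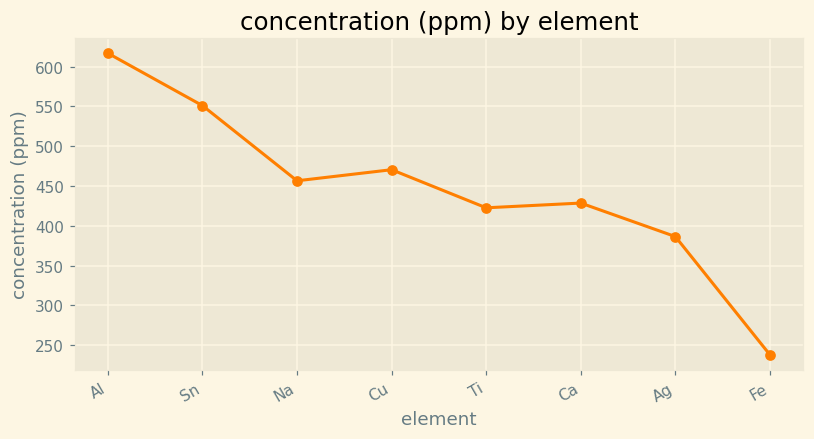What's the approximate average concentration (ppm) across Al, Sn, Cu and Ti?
≈ 500

(600 + 550 + 450 + 400) / 4 ≈ 500.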